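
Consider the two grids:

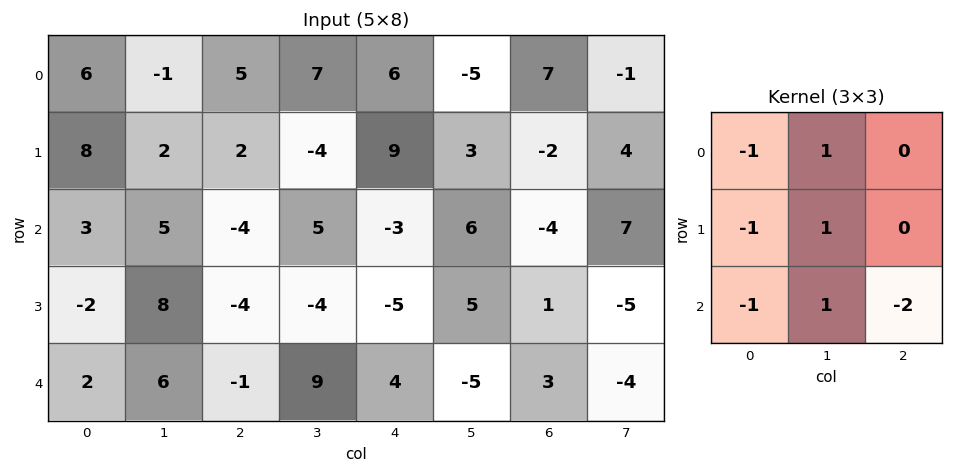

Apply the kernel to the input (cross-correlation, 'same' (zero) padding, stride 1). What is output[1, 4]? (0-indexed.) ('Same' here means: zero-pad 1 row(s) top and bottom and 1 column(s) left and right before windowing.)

The receptive field on the zero-padded input at this output position is [7 6 -5 / -4 9 3 / 5 -3 6]. Elementwise product with the kernel and sum: 7·-1 + 6·1 + -4·-1 + 9·1 + 5·-1 + -3·1 + 6·-2.

-8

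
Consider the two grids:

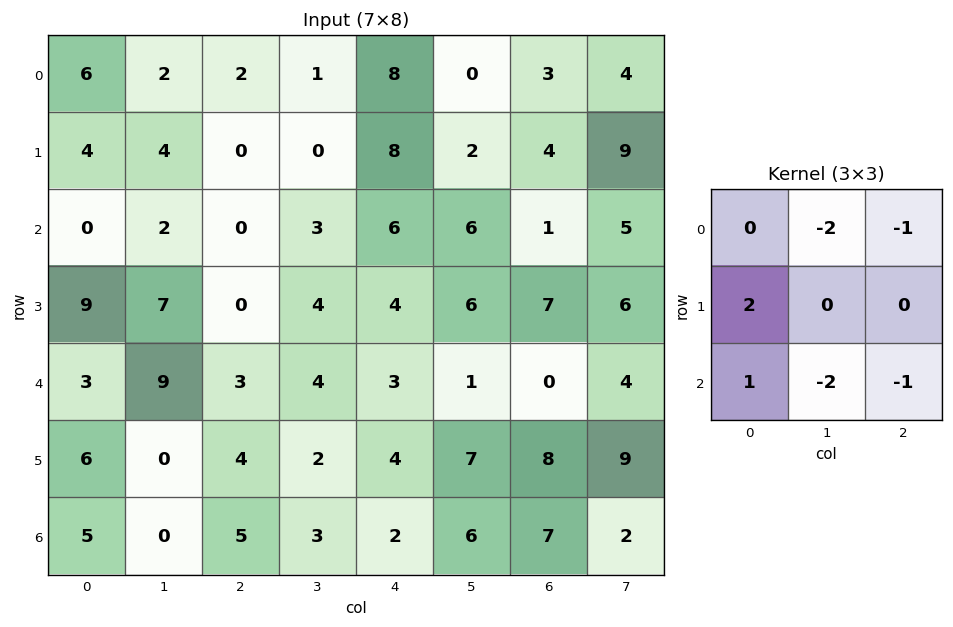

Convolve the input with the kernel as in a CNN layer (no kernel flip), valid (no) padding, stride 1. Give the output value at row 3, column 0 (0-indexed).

-6

The receptive field on the input at this output position is [9 7 0 / 3 9 3 / 6 0 4]. Elementwise product with the kernel and sum: 7·-2 + 0·-1 + 3·2 + 6·1 + 0·-2 + 4·-1.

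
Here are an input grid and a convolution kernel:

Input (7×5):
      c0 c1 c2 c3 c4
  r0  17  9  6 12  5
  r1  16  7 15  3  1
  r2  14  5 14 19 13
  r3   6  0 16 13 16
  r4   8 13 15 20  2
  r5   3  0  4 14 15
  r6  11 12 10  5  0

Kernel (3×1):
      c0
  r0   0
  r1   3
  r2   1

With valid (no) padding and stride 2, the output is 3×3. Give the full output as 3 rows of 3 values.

62 59 16
26 63 50
20 22 45

Output[0,0]: The receptive field on the input at this output position is [17 / 16 / 14]. Elementwise product with the kernel and sum: 16·3 + 14·1.
Output[0,1]: The receptive field on the input at this output position is [6 / 15 / 14]. Elementwise product with the kernel and sum: 15·3 + 14·1.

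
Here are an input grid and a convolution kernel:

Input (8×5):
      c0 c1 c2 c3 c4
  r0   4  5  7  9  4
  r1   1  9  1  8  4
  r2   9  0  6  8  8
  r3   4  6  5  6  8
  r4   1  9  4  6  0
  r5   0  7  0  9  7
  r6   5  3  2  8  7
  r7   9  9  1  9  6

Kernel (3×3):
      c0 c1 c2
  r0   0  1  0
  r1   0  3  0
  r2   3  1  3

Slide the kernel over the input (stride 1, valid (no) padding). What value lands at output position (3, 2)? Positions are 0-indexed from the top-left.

54

The receptive field on the input at this output position is [5 6 8 / 4 6 0 / 0 9 7]. Elementwise product with the kernel and sum: 6·1 + 6·3 + 0·3 + 9·1 + 7·3.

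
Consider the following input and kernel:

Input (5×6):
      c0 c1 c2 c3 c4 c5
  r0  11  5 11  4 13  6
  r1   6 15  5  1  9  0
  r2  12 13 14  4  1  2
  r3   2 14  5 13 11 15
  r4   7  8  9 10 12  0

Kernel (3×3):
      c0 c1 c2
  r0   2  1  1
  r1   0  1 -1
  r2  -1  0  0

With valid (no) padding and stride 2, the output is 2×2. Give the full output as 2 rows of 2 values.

36 17
53 26

Output[0,0]: The receptive field on the input at this output position is [11 5 11 / 6 15 5 / 12 13 14]. Elementwise product with the kernel and sum: 11·2 + 5·1 + 11·1 + 15·1 + 5·-1 + 12·-1.
Output[0,1]: The receptive field on the input at this output position is [11 4 13 / 5 1 9 / 14 4 1]. Elementwise product with the kernel and sum: 11·2 + 4·1 + 13·1 + 1·1 + 9·-1 + 14·-1.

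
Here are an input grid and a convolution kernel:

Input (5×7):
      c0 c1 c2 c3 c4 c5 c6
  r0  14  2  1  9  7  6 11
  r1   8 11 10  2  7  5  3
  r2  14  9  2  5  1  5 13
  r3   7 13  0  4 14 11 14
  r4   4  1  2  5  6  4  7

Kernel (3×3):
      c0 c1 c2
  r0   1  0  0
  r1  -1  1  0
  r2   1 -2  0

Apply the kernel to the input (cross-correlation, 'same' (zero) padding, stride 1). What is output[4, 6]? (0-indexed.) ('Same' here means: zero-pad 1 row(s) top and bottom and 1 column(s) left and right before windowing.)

14

The receptive field on the zero-padded input at this output position is [11 14 0 / 4 7 0 / 0 0 0]. Elementwise product with the kernel and sum: 11·1 + 4·-1 + 7·1 + 0·1 + 0·-2.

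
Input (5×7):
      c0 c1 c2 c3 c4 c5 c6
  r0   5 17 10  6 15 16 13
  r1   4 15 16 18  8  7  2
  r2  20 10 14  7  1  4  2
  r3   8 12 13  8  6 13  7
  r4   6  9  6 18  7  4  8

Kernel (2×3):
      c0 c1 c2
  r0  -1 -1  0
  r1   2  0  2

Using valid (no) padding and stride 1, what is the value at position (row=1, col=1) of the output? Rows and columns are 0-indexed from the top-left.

3

The receptive field on the input at this output position is [15 16 18 / 10 14 7]. Elementwise product with the kernel and sum: 15·-1 + 16·-1 + 10·2 + 7·2.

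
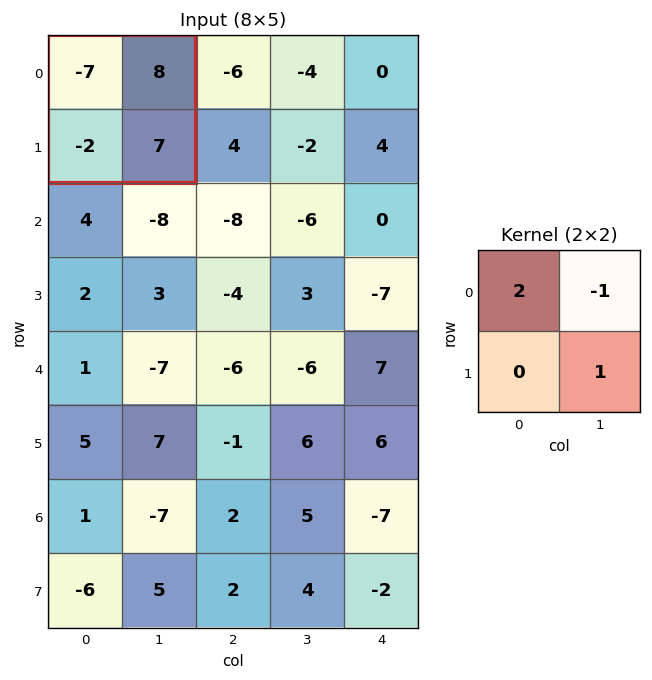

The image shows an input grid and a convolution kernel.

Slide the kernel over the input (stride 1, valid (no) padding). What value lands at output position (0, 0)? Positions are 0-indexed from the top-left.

-15

The receptive field on the input at this output position is [-7 8 / -2 7]. Elementwise product with the kernel and sum: -7·2 + 8·-1 + 7·1.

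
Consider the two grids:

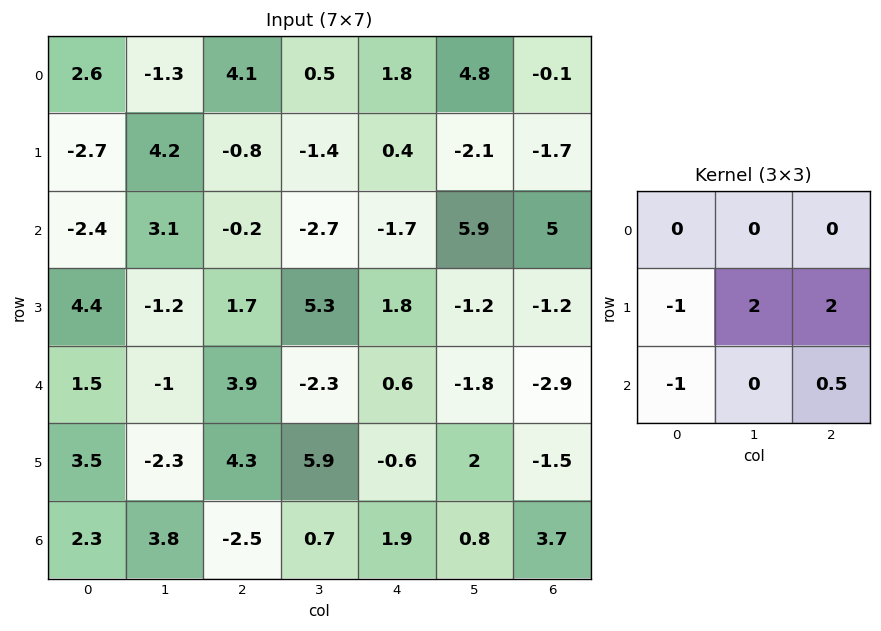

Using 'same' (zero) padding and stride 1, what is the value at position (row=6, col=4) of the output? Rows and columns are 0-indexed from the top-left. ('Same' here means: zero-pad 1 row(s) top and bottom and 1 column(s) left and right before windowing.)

4.7

The receptive field on the zero-padded input at this output position is [5.9 -0.6 2 / 0.7 1.9 0.8 / 0 0 0]. Elementwise product with the kernel and sum: 0.7·-1 + 1.9·2 + 0.8·2 + 0·-1 + 0·0.5.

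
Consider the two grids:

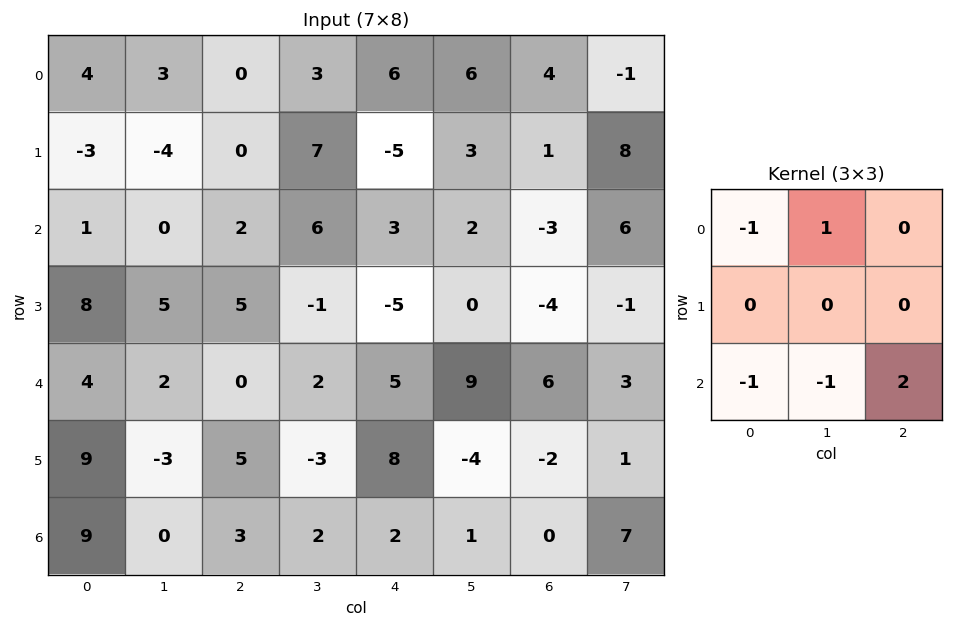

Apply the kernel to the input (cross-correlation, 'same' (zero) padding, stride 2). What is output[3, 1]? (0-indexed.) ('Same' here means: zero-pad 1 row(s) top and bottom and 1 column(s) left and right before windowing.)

The receptive field on the zero-padded input at this output position is [-3 5 -3 / 0 3 2 / 0 0 0]. Elementwise product with the kernel and sum: -3·-1 + 5·1 + 0·-1 + 0·-1 + 0·2.

8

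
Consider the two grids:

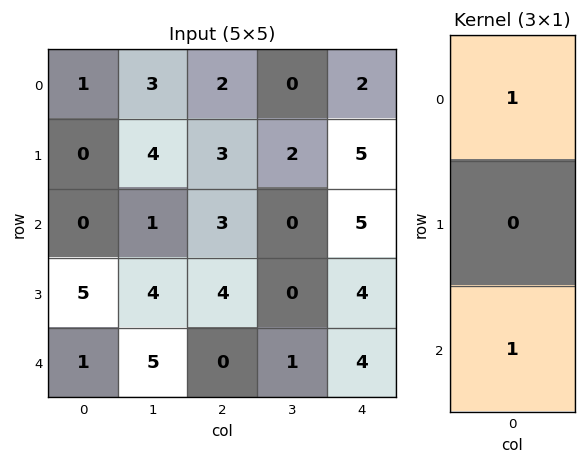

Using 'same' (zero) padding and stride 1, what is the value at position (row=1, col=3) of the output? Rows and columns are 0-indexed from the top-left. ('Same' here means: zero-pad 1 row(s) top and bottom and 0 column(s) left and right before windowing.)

The receptive field on the zero-padded input at this output position is [0 / 2 / 0]. Elementwise product with the kernel and sum: 0·1 + 0·1.

0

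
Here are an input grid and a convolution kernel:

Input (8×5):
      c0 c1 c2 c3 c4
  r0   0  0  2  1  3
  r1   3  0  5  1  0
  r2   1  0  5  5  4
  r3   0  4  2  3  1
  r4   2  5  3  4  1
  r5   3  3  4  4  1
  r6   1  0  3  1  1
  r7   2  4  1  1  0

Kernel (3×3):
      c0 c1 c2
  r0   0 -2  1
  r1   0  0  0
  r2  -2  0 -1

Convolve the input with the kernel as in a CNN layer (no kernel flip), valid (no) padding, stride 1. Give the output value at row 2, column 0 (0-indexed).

-2

The receptive field on the input at this output position is [1 0 5 / 0 4 2 / 2 5 3]. Elementwise product with the kernel and sum: 0·-2 + 5·1 + 2·-2 + 3·-1.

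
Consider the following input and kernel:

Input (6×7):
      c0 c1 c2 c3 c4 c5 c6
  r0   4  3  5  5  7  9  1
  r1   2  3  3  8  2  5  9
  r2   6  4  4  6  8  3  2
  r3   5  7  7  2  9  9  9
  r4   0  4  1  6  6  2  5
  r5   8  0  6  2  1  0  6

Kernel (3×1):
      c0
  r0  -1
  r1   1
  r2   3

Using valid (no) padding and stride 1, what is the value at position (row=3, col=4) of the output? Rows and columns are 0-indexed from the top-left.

0

The receptive field on the input at this output position is [9 / 6 / 1]. Elementwise product with the kernel and sum: 9·-1 + 6·1 + 1·3.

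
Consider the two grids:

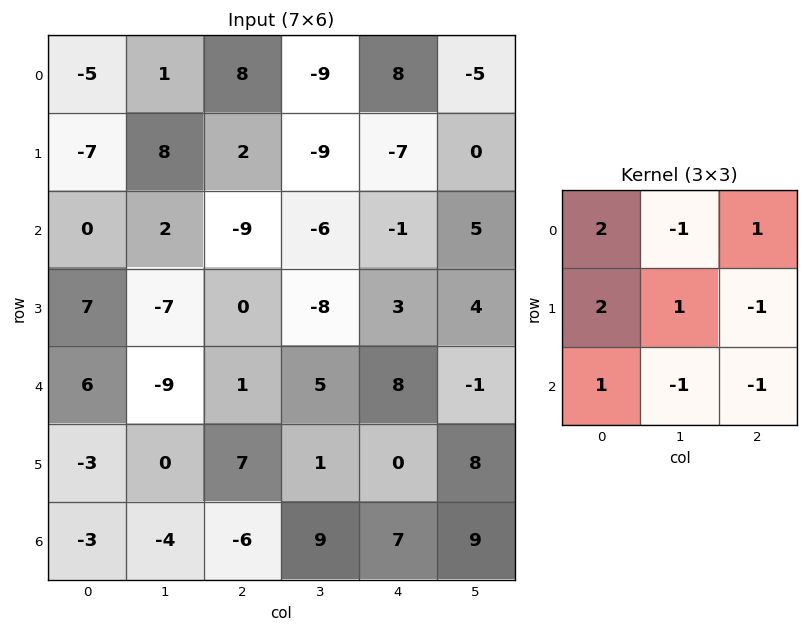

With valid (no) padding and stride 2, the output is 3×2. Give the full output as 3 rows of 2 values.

Output[0,0]: The receptive field on the input at this output position is [-5 1 8 / -7 8 2 / 0 2 -9]. Elementwise product with the kernel and sum: -5·2 + 1·-1 + 8·1 + -7·2 + 8·1 + 2·-1 + 0·1 + 2·-1 + -9·-1.

-4 33
10 -36
16 -2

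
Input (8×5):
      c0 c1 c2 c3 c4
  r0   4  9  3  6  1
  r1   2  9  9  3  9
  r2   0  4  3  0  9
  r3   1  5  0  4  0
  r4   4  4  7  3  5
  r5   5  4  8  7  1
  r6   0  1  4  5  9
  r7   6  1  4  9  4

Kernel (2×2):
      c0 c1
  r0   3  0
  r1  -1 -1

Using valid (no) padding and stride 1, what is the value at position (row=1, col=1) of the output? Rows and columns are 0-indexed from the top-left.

20

The receptive field on the input at this output position is [9 9 / 4 3]. Elementwise product with the kernel and sum: 9·3 + 4·-1 + 3·-1.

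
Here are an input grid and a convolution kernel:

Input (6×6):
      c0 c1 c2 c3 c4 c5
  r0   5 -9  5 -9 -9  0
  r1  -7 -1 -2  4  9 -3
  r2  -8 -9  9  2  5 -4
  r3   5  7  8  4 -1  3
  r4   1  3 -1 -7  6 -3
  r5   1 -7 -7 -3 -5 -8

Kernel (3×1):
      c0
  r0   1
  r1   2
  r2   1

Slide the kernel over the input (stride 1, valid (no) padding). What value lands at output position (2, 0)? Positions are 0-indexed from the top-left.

3

The receptive field on the input at this output position is [-8 / 5 / 1]. Elementwise product with the kernel and sum: -8·1 + 5·2 + 1·1.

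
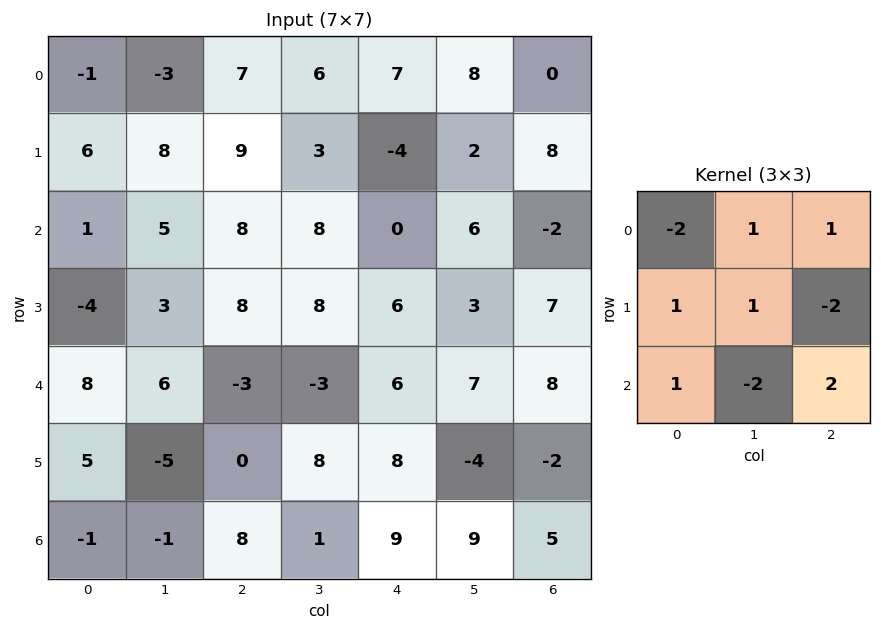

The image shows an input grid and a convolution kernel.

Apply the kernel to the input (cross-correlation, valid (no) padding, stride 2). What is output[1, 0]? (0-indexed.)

-16

The receptive field on the input at this output position is [1 5 8 / -4 3 8 / 8 6 -3]. Elementwise product with the kernel and sum: 1·-2 + 5·1 + 8·1 + -4·1 + 3·1 + 8·-2 + 8·1 + 6·-2 + -3·2.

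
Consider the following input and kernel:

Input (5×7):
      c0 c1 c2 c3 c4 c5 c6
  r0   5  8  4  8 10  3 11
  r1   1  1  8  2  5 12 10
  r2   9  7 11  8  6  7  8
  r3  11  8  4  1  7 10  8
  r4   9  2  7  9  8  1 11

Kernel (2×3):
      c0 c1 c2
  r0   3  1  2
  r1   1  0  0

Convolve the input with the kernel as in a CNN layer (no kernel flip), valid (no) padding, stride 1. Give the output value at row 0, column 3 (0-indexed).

The receptive field on the input at this output position is [8 10 3 / 2 5 12]. Elementwise product with the kernel and sum: 8·3 + 10·1 + 3·2 + 2·1.

42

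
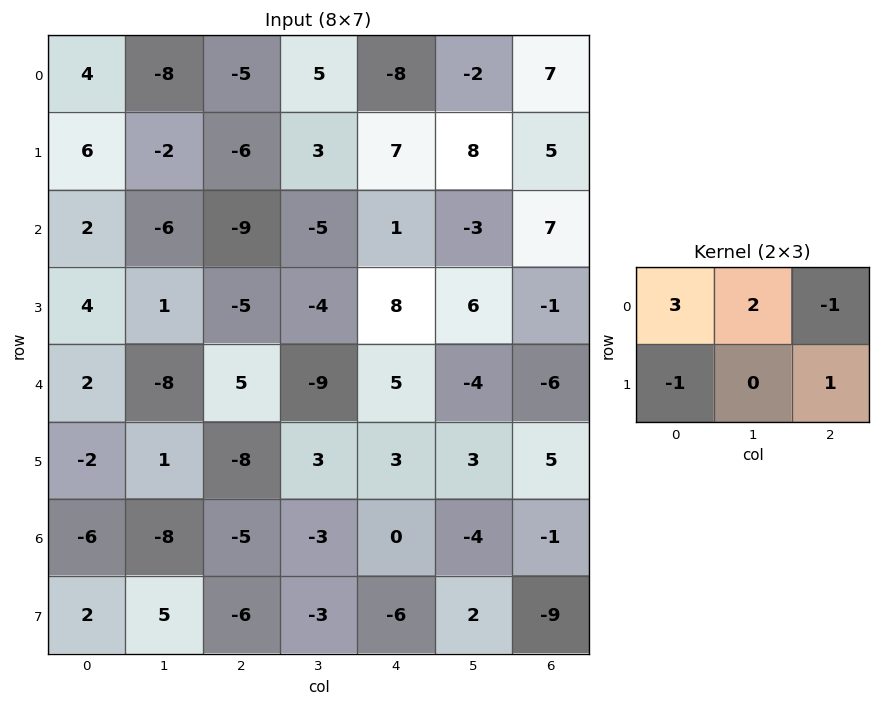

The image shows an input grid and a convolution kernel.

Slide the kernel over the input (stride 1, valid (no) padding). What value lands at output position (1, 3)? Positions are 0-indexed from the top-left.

The receptive field on the input at this output position is [3 7 8 / -5 1 -3]. Elementwise product with the kernel and sum: 3·3 + 7·2 + 8·-1 + -5·-1 + -3·1.

17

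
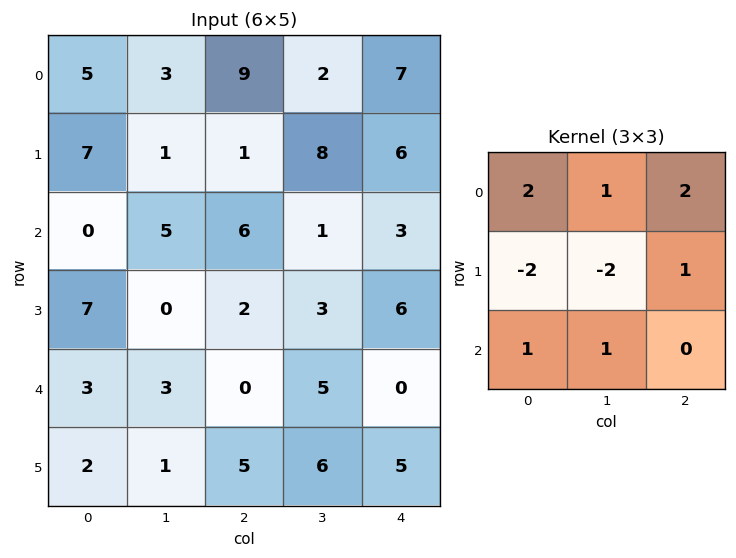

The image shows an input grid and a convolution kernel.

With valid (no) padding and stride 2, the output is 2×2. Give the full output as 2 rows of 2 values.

Output[0,0]: The receptive field on the input at this output position is [5 3 9 / 7 1 1 / 0 5 6]. Elementwise product with the kernel and sum: 5·2 + 3·1 + 9·2 + 7·-2 + 1·-2 + 1·1 + 0·1 + 5·1.

21 29
11 20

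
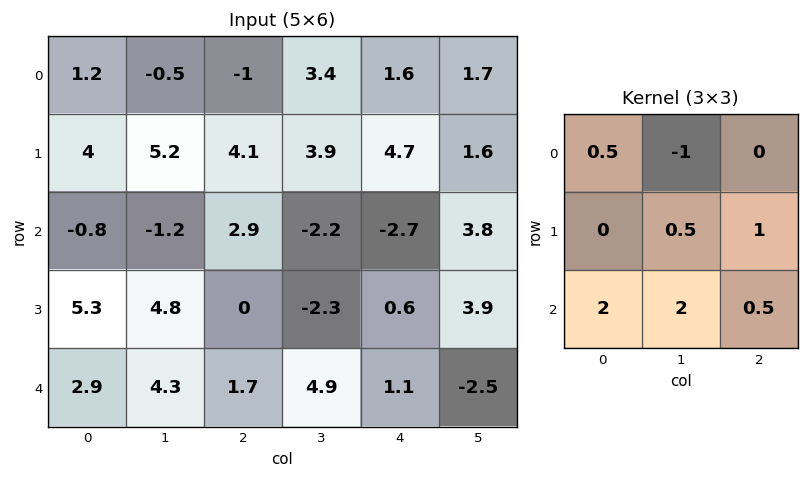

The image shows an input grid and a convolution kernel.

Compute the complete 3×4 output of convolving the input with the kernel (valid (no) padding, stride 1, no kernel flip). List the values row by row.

5.25 9 2.8 -3.85
19.3 6.2 -9.95 -1.75
18.45 8.65 16.85 16.55

Output[0,0]: The receptive field on the input at this output position is [1.2 -0.5 -1 / 4 5.2 4.1 / -0.8 -1.2 2.9]. Elementwise product with the kernel and sum: 1.2·0.5 + -0.5·-1 + 5.2·0.5 + 4.1·1 + -0.8·2 + -1.2·2 + 2.9·0.5.
Output[0,1]: The receptive field on the input at this output position is [-0.5 -1 3.4 / 5.2 4.1 3.9 / -1.2 2.9 -2.2]. Elementwise product with the kernel and sum: -0.5·0.5 + -1·-1 + 4.1·0.5 + 3.9·1 + -1.2·2 + 2.9·2 + -2.2·0.5.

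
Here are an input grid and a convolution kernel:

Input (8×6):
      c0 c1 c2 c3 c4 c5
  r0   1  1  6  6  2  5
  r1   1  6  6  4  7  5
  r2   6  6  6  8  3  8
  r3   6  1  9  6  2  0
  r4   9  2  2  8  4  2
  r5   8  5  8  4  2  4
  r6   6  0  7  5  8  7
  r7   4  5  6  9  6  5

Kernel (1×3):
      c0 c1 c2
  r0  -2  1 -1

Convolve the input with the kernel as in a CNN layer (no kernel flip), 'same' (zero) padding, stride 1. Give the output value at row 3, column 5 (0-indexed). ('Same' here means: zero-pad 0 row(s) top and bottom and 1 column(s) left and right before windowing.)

The receptive field on the zero-padded input at this output position is [2 0 0]. Elementwise product with the kernel and sum: 2·-2 + 0·1 + 0·-1.

-4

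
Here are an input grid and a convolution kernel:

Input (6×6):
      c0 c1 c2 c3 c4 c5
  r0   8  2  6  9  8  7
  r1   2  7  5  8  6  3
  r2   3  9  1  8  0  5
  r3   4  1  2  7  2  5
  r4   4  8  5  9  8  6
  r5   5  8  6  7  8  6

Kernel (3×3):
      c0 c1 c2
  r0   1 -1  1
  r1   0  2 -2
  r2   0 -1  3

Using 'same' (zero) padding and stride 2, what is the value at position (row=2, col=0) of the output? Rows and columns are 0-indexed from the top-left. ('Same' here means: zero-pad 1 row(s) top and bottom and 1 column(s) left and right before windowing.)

8

The receptive field on the zero-padded input at this output position is [0 4 1 / 0 4 8 / 0 5 8]. Elementwise product with the kernel and sum: 0·1 + 4·-1 + 1·1 + 4·2 + 8·-2 + 5·-1 + 8·3.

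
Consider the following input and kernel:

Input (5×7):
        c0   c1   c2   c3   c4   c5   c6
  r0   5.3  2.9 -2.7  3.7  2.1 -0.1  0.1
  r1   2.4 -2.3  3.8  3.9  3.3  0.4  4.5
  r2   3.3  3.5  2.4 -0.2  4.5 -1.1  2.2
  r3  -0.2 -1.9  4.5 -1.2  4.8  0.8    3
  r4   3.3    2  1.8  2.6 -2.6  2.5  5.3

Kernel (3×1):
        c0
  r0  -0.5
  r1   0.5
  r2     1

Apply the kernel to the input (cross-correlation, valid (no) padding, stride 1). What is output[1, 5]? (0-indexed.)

The receptive field on the input at this output position is [0.4 / -1.1 / 0.8]. Elementwise product with the kernel and sum: 0.4·-0.5 + -1.1·0.5 + 0.8·1.

0.05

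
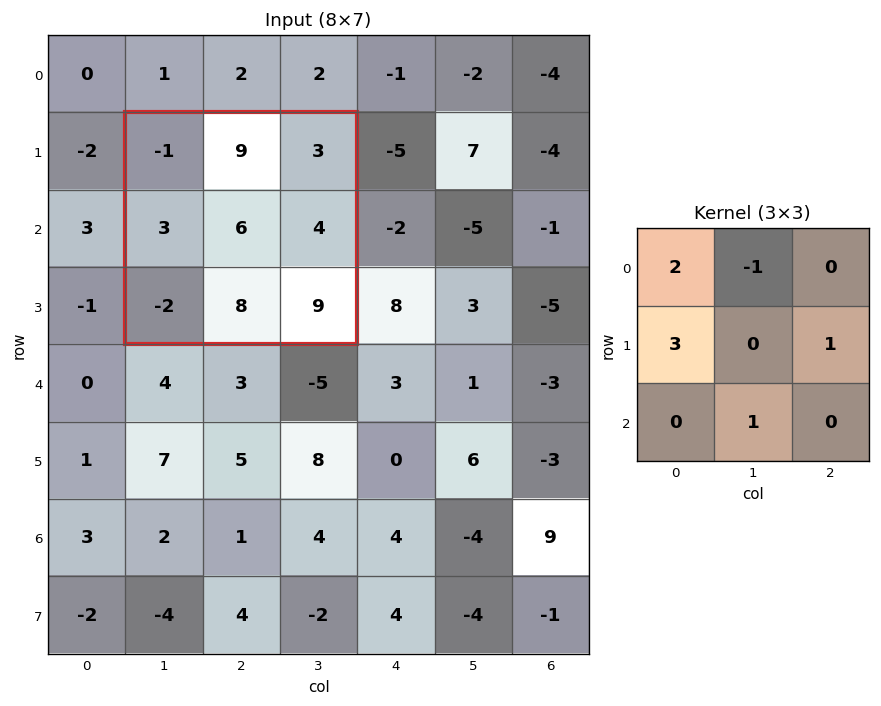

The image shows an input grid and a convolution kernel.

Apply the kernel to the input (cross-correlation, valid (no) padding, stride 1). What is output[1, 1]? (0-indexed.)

The receptive field on the input at this output position is [-1 9 3 / 3 6 4 / -2 8 9]. Elementwise product with the kernel and sum: -1·2 + 9·-1 + 3·3 + 4·1 + 8·1.

10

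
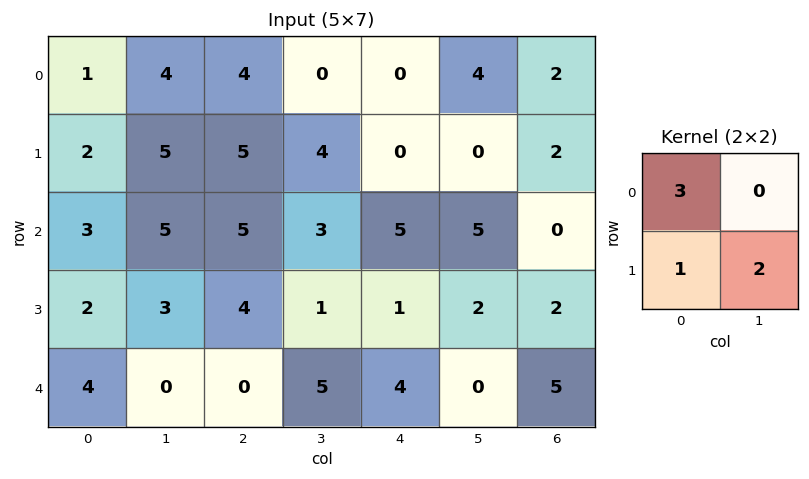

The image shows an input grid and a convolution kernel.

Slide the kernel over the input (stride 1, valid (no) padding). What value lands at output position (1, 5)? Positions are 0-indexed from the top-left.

5

The receptive field on the input at this output position is [0 2 / 5 0]. Elementwise product with the kernel and sum: 0·3 + 5·1 + 0·2.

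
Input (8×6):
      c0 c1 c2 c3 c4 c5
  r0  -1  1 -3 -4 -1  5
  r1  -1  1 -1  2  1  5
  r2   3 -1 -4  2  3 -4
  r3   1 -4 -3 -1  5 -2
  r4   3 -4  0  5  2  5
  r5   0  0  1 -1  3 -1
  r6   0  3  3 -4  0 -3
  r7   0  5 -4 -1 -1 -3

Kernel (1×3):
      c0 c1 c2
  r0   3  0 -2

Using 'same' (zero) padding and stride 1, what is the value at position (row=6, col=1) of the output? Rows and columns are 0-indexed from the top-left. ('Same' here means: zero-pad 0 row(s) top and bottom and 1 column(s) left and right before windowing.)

-6

The receptive field on the zero-padded input at this output position is [0 3 3]. Elementwise product with the kernel and sum: 0·3 + 3·-2.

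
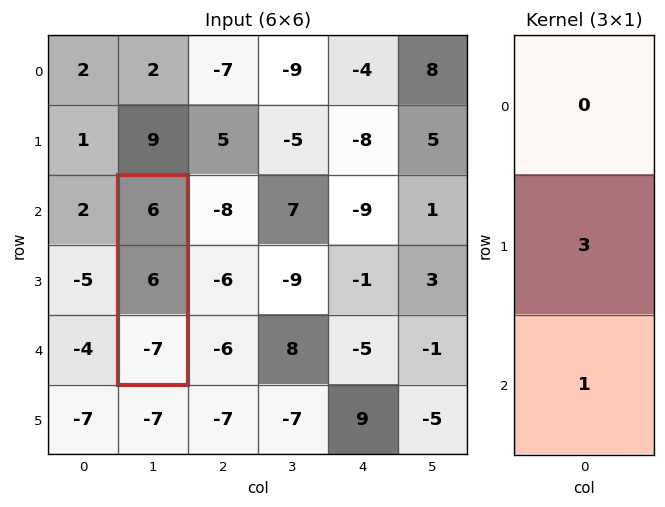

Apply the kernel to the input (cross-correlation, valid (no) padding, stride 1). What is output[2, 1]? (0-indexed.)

The receptive field on the input at this output position is [6 / 6 / -7]. Elementwise product with the kernel and sum: 6·3 + -7·1.

11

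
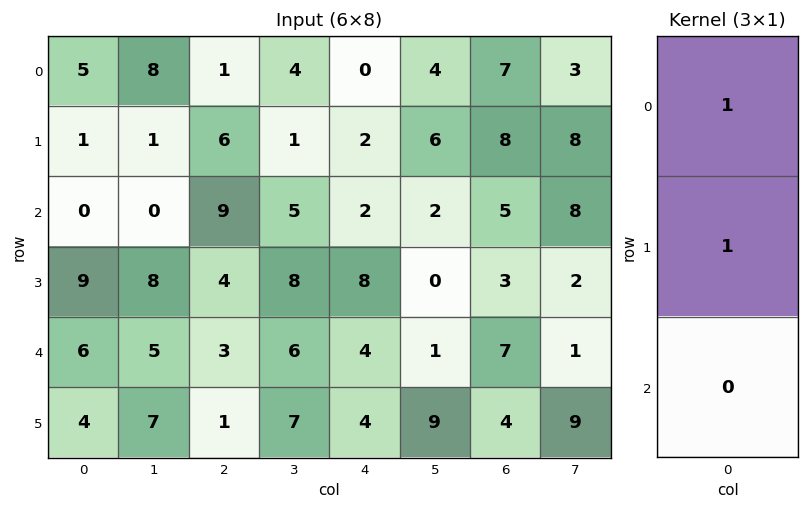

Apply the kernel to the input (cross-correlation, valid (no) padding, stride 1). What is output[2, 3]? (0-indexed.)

The receptive field on the input at this output position is [5 / 8 / 6]. Elementwise product with the kernel and sum: 5·1 + 8·1.

13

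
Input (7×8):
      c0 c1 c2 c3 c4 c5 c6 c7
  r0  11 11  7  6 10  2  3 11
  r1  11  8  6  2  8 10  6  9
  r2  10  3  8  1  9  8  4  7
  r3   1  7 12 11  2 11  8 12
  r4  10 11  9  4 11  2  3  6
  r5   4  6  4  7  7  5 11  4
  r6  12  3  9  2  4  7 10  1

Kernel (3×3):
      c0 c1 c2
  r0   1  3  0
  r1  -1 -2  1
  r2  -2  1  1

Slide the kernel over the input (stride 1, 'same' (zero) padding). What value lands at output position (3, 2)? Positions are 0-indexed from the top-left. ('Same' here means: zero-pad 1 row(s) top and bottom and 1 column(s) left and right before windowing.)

-2

The receptive field on the zero-padded input at this output position is [3 8 1 / 7 12 11 / 11 9 4]. Elementwise product with the kernel and sum: 3·1 + 8·3 + 7·-1 + 12·-2 + 11·1 + 11·-2 + 9·1 + 4·1.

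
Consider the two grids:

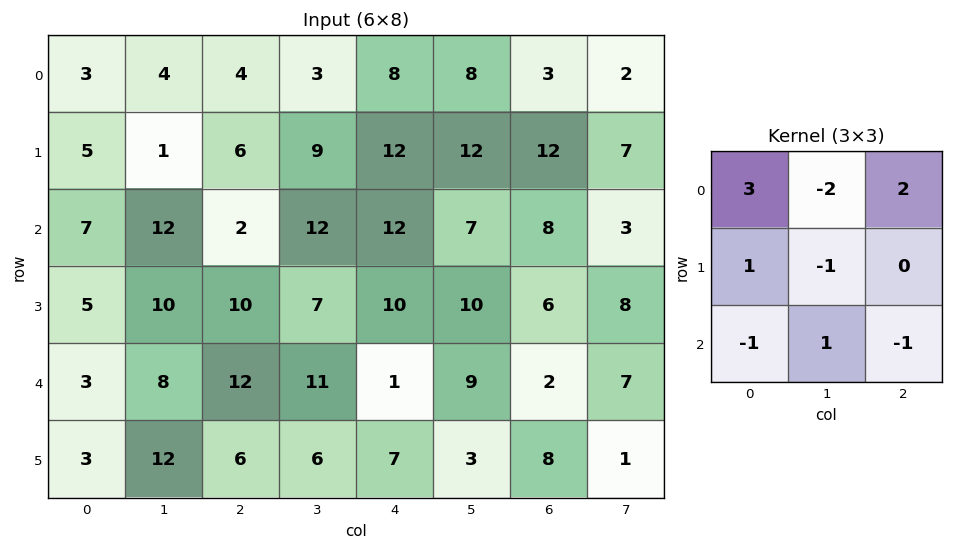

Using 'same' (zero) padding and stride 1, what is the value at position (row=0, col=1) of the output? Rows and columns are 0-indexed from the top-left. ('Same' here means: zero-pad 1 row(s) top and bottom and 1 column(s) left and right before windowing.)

The receptive field on the zero-padded input at this output position is [0 0 0 / 3 4 4 / 5 1 6]. Elementwise product with the kernel and sum: 0·3 + 0·-2 + 0·2 + 3·1 + 4·-1 + 5·-1 + 1·1 + 6·-1.

-11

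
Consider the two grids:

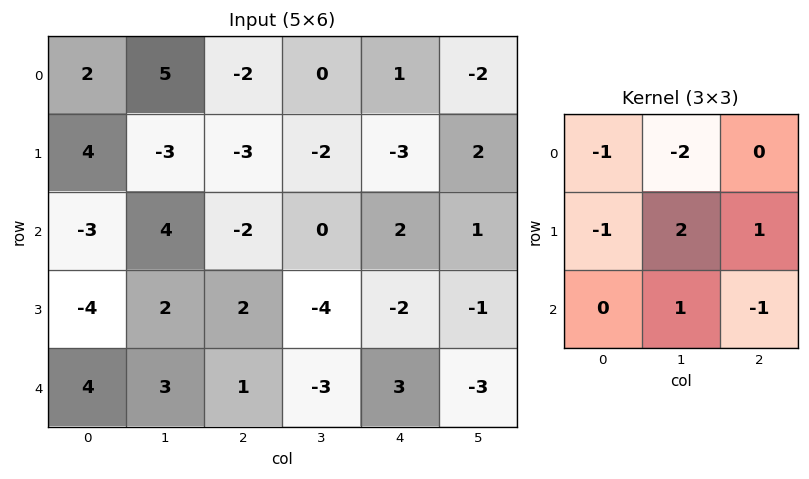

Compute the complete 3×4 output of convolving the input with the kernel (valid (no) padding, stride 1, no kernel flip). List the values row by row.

-19 -8 -4 -3
11 7 9 12
7 2 -16 1

Output[0,0]: The receptive field on the input at this output position is [2 5 -2 / 4 -3 -3 / -3 4 -2]. Elementwise product with the kernel and sum: 2·-1 + 5·-2 + 4·-1 + -3·2 + -3·1 + 4·1 + -2·-1.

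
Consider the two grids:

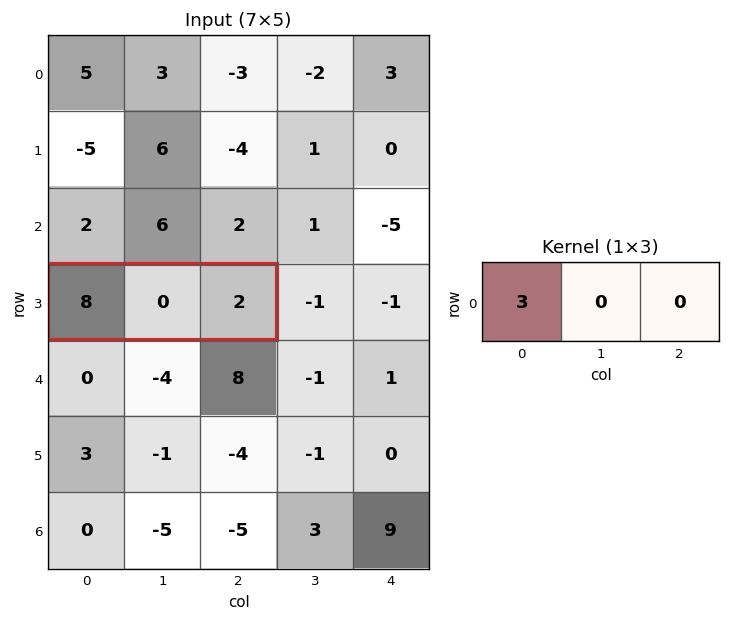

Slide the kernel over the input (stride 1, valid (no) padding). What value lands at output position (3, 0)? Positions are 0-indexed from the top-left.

The receptive field on the input at this output position is [8 0 2]. Elementwise product with the kernel and sum: 8·3.

24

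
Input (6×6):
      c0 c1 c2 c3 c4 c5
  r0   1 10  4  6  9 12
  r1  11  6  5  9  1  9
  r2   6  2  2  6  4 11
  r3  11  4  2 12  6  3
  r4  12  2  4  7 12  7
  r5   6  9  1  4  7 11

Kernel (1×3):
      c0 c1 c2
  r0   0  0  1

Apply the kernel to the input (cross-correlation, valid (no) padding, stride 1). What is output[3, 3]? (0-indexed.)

3

The receptive field on the input at this output position is [12 6 3]. Elementwise product with the kernel and sum: 3·1.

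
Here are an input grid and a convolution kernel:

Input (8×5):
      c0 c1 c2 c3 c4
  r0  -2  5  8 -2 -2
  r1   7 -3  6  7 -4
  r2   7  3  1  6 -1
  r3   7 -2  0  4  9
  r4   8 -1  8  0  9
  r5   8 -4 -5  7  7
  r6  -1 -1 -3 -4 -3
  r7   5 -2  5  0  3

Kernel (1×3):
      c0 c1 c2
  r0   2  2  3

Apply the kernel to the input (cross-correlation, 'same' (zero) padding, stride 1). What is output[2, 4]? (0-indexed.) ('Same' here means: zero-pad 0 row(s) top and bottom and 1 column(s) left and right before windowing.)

10

The receptive field on the zero-padded input at this output position is [6 -1 0]. Elementwise product with the kernel and sum: 6·2 + -1·2 + 0·3.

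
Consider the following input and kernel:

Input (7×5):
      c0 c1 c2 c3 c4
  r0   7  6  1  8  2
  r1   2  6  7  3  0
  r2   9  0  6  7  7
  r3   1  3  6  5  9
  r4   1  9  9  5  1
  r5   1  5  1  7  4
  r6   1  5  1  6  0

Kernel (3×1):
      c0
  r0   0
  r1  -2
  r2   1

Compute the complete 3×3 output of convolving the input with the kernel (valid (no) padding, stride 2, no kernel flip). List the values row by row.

Output[0,0]: The receptive field on the input at this output position is [7 / 2 / 9]. Elementwise product with the kernel and sum: 2·-2 + 9·1.

5 -8 7
-1 -3 -17
-1 -1 -8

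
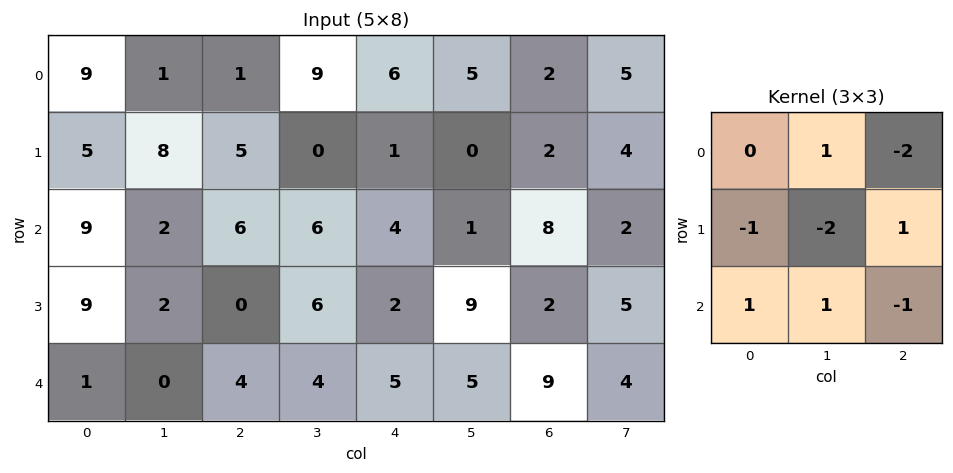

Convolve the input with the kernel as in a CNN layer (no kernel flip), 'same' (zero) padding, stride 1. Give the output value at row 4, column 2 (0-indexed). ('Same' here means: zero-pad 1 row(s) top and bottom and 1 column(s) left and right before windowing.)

-16

The receptive field on the zero-padded input at this output position is [2 0 6 / 0 4 4 / 0 0 0]. Elementwise product with the kernel and sum: 0·1 + 6·-2 + 0·-1 + 4·-2 + 4·1 + 0·1 + 0·1 + 0·-1.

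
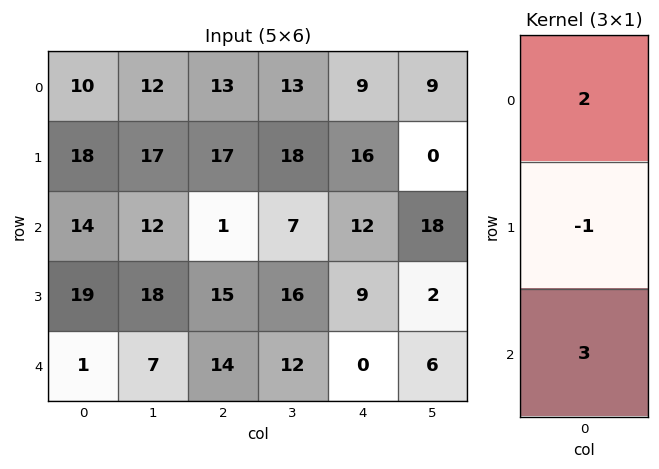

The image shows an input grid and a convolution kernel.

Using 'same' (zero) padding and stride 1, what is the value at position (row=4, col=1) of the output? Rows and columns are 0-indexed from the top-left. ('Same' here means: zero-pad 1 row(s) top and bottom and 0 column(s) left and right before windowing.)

The receptive field on the zero-padded input at this output position is [18 / 7 / 0]. Elementwise product with the kernel and sum: 18·2 + 7·-1 + 0·3.

29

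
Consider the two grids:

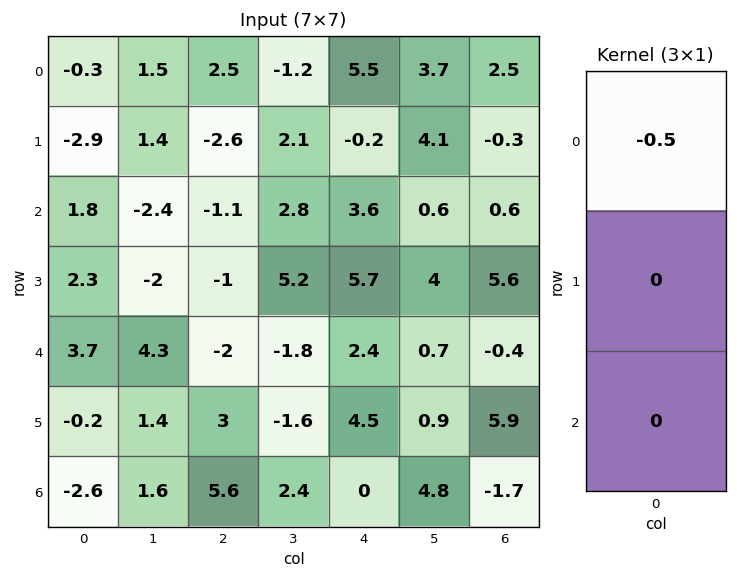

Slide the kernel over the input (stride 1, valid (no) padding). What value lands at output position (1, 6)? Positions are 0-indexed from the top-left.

The receptive field on the input at this output position is [-0.3 / 0.6 / 5.6]. Elementwise product with the kernel and sum: -0.3·-0.5.

0.15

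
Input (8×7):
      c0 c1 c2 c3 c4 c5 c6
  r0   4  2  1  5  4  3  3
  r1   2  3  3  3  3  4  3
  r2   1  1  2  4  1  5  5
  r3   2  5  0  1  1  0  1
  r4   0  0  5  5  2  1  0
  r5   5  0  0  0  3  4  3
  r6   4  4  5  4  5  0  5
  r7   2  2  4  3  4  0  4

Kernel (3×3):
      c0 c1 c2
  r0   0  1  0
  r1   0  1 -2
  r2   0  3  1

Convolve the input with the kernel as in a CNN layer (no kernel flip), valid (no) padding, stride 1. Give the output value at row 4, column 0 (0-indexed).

The receptive field on the input at this output position is [0 0 5 / 5 0 0 / 4 4 5]. Elementwise product with the kernel and sum: 0·1 + 0·1 + 0·-2 + 4·3 + 5·1.

17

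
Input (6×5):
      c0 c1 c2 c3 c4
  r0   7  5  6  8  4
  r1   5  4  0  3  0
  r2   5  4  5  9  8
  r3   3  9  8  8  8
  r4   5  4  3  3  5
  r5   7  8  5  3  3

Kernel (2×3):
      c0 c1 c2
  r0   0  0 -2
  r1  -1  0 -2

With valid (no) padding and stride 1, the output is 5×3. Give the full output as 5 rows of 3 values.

-17 -26 -8
-15 -28 -21
-29 -43 -40
-27 -26 -29
-23 -20 -21

Output[0,0]: The receptive field on the input at this output position is [7 5 6 / 5 4 0]. Elementwise product with the kernel and sum: 6·-2 + 5·-1 + 0·-2.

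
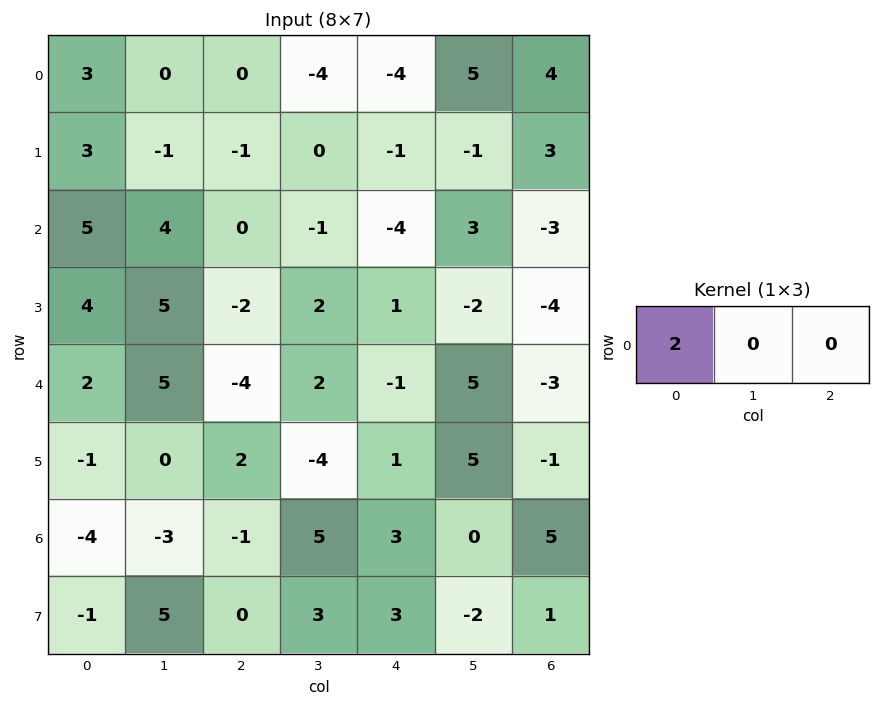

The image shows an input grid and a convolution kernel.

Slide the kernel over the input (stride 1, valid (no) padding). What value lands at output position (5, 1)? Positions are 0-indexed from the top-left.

The receptive field on the input at this output position is [0 2 -4]. Elementwise product with the kernel and sum: 0·2.

0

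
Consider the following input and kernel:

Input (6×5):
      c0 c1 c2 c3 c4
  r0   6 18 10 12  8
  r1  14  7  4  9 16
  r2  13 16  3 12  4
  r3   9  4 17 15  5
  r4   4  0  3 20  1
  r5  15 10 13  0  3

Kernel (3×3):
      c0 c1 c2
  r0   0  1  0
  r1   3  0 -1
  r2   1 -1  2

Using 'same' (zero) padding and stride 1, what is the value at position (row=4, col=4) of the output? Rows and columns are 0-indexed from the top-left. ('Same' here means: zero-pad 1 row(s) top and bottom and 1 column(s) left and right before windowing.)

62

The receptive field on the zero-padded input at this output position is [15 5 0 / 20 1 0 / 0 3 0]. Elementwise product with the kernel and sum: 5·1 + 20·3 + 0·-1 + 0·1 + 3·-1 + 0·2.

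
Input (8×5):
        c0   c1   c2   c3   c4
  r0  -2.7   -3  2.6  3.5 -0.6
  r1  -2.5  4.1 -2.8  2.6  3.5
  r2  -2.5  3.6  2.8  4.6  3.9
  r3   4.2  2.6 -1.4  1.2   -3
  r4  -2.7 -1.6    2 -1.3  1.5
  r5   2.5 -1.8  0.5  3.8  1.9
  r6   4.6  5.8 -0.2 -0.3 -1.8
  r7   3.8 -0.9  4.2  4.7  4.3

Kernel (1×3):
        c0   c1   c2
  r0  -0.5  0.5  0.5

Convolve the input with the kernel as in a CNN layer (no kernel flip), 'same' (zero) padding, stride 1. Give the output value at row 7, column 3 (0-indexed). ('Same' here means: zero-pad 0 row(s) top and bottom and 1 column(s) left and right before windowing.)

2.4

The receptive field on the zero-padded input at this output position is [4.2 4.7 4.3]. Elementwise product with the kernel and sum: 4.2·-0.5 + 4.7·0.5 + 4.3·0.5.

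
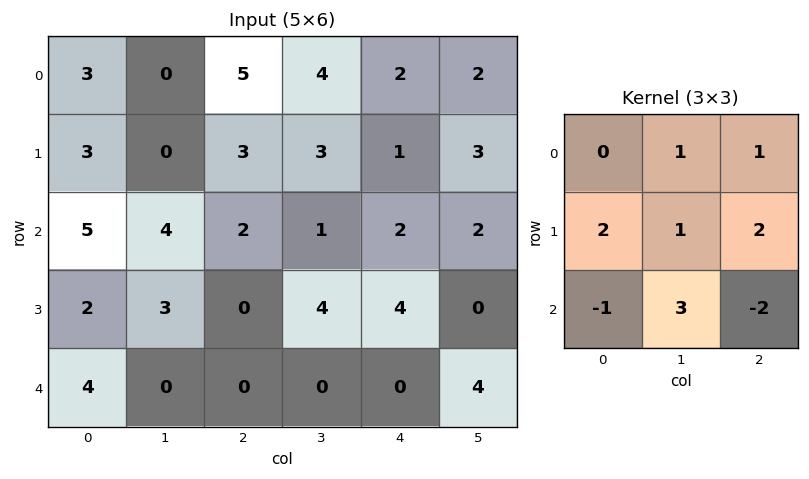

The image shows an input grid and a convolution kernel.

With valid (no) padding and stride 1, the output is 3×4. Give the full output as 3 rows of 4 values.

Output[0,0]: The receptive field on the input at this output position is [3 0 5 / 3 0 3 / 5 4 2]. Elementwise product with the kernel and sum: 0·1 + 5·1 + 3·2 + 0·1 + 3·2 + 5·-1 + 4·3 + 2·-2.

20 18 14 18
28 7 17 20
9 17 15 8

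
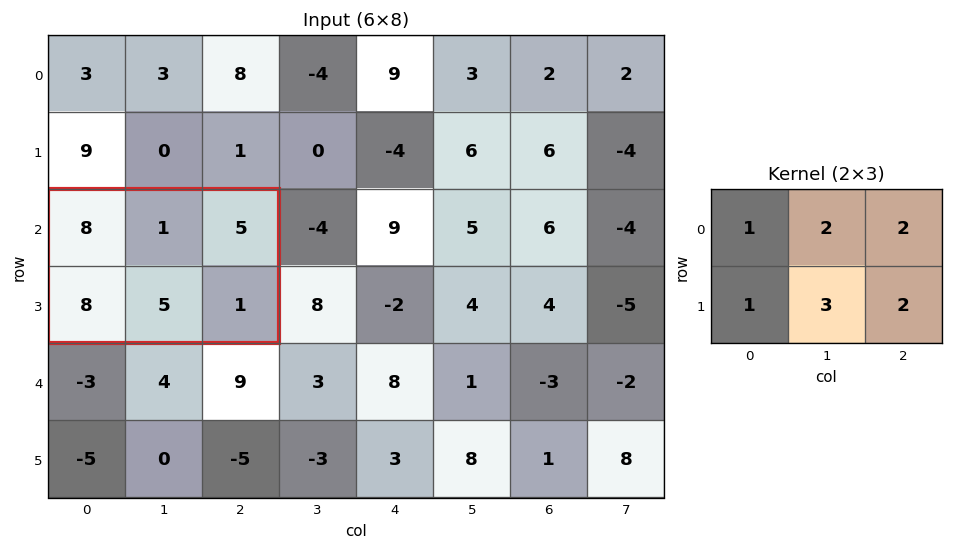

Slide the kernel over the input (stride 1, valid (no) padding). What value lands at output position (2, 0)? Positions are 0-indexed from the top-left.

45

The receptive field on the input at this output position is [8 1 5 / 8 5 1]. Elementwise product with the kernel and sum: 8·1 + 1·2 + 5·2 + 8·1 + 5·3 + 1·2.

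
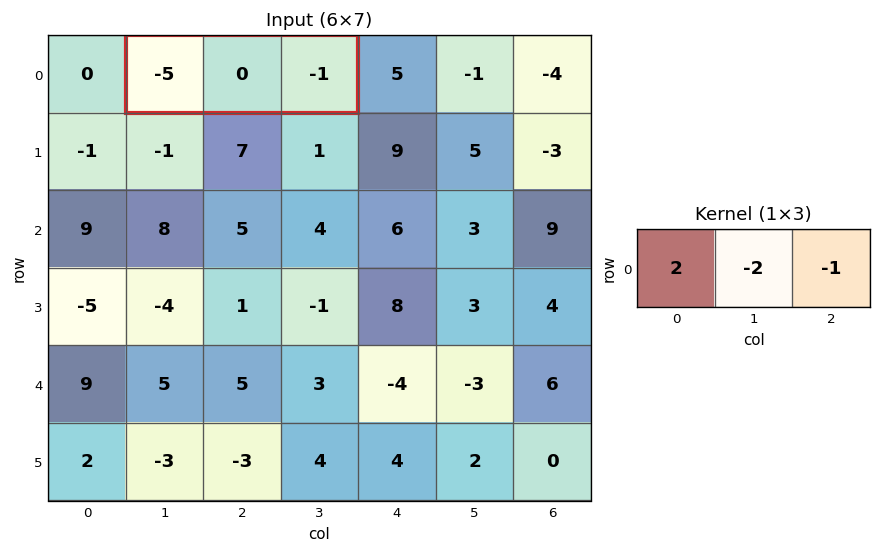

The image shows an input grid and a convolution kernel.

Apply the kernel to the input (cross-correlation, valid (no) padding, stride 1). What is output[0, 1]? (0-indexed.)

The receptive field on the input at this output position is [-5 0 -1]. Elementwise product with the kernel and sum: -5·2 + 0·-2 + -1·-1.

-9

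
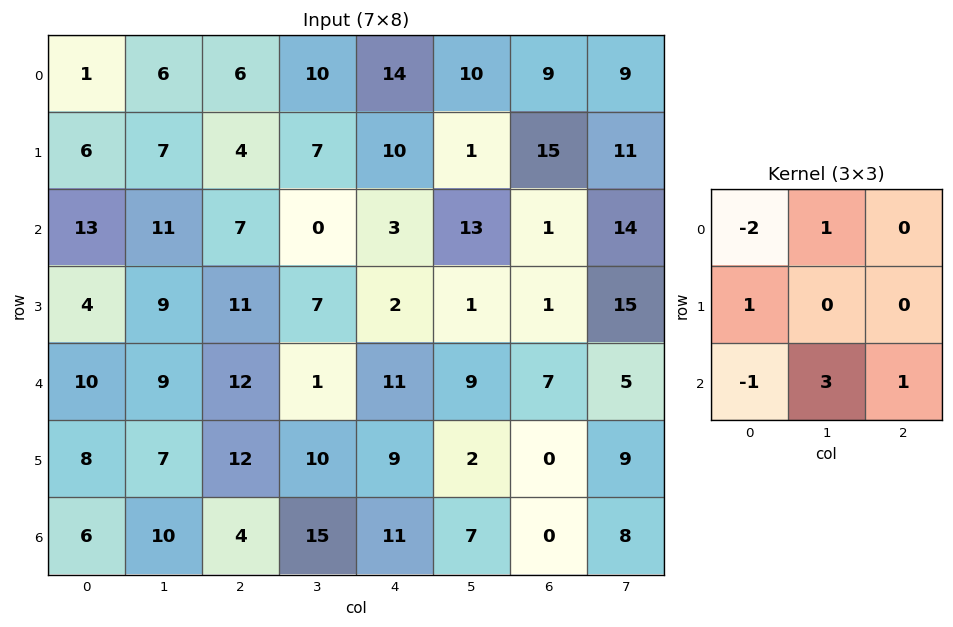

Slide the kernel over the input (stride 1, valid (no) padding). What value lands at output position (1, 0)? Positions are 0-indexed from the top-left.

42

The receptive field on the input at this output position is [6 7 4 / 13 11 7 / 4 9 11]. Elementwise product with the kernel and sum: 6·-2 + 7·1 + 13·1 + 4·-1 + 9·3 + 11·1.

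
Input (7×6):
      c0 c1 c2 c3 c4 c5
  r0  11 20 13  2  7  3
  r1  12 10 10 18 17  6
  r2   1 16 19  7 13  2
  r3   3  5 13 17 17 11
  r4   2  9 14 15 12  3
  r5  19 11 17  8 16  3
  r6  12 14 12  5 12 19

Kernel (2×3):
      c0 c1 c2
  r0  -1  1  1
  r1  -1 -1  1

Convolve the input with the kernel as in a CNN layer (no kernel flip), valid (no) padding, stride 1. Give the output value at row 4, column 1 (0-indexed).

0

The receptive field on the input at this output position is [9 14 15 / 11 17 8]. Elementwise product with the kernel and sum: 9·-1 + 14·1 + 15·1 + 11·-1 + 17·-1 + 8·1.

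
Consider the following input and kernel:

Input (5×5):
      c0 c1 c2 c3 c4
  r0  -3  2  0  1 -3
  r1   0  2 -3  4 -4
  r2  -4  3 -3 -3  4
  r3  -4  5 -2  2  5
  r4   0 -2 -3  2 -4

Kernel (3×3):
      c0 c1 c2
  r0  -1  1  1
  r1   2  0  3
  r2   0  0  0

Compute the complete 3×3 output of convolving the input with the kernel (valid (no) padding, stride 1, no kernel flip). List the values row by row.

Output[0,0]: The receptive field on the input at this output position is [-3 2 0 / 0 2 -3 / -4 3 -3]. Elementwise product with the kernel and sum: -3·-1 + 2·1 + 0·1 + 0·2 + -3·3.

-4 15 -20
-18 -4 9
-10 7 15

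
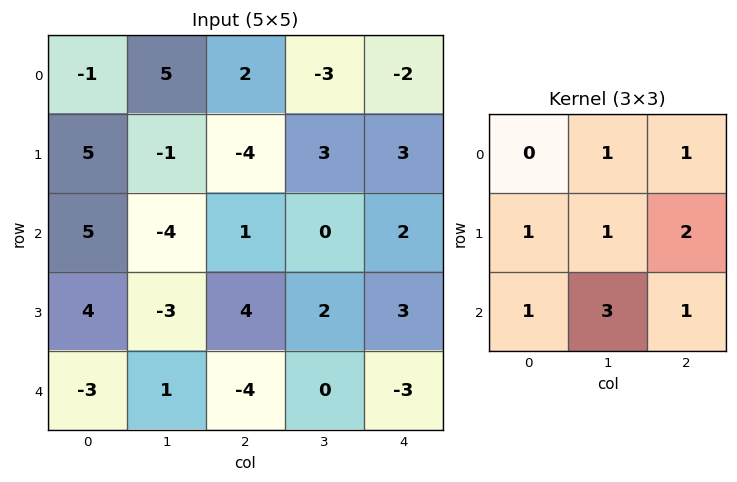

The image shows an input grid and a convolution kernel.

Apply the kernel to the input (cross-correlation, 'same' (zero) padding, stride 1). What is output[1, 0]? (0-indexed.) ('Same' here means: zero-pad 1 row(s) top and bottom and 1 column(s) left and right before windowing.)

18

The receptive field on the zero-padded input at this output position is [0 -1 5 / 0 5 -1 / 0 5 -4]. Elementwise product with the kernel and sum: -1·1 + 5·1 + 0·1 + 5·1 + -1·2 + 0·1 + 5·3 + -4·1.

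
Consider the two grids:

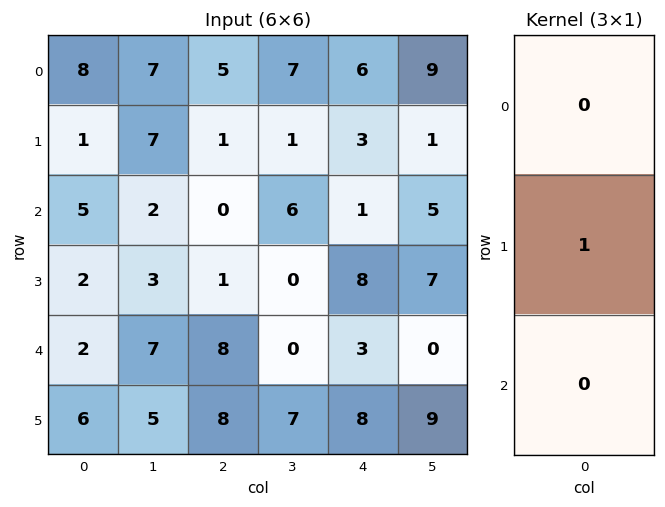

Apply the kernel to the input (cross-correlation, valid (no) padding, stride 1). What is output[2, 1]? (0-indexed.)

The receptive field on the input at this output position is [2 / 3 / 7]. Elementwise product with the kernel and sum: 3·1.

3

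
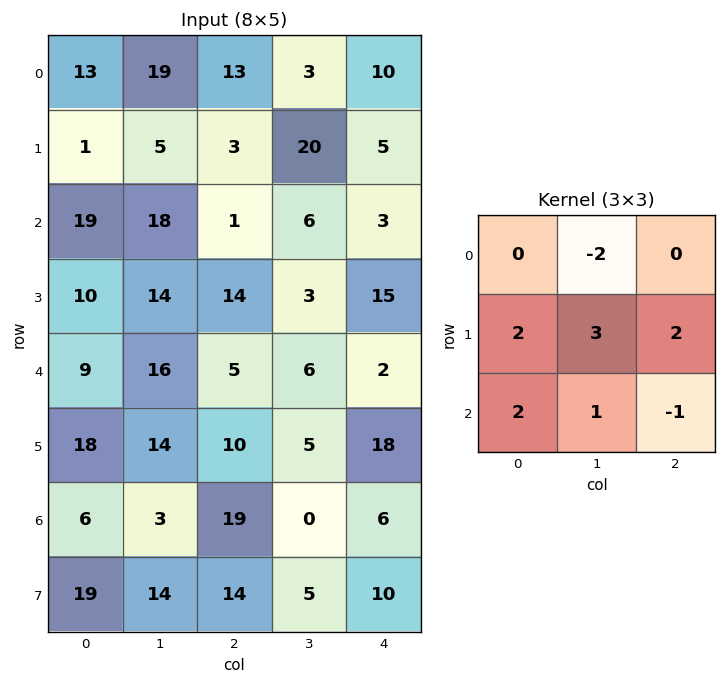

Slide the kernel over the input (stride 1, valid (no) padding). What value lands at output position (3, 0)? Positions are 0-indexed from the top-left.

The receptive field on the input at this output position is [10 14 14 / 9 16 5 / 18 14 10]. Elementwise product with the kernel and sum: 14·-2 + 9·2 + 16·3 + 5·2 + 18·2 + 14·1 + 10·-1.

88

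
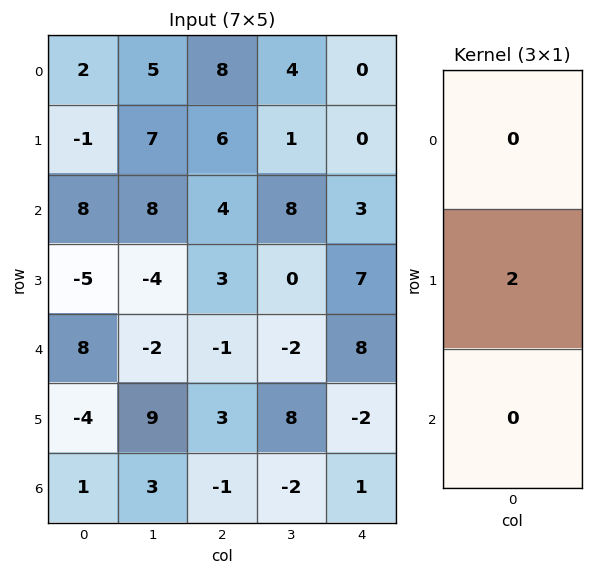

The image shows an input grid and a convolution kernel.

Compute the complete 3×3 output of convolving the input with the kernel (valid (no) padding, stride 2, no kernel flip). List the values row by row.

-2 12 0
-10 6 14
-8 6 -4

Output[0,0]: The receptive field on the input at this output position is [2 / -1 / 8]. Elementwise product with the kernel and sum: -1·2.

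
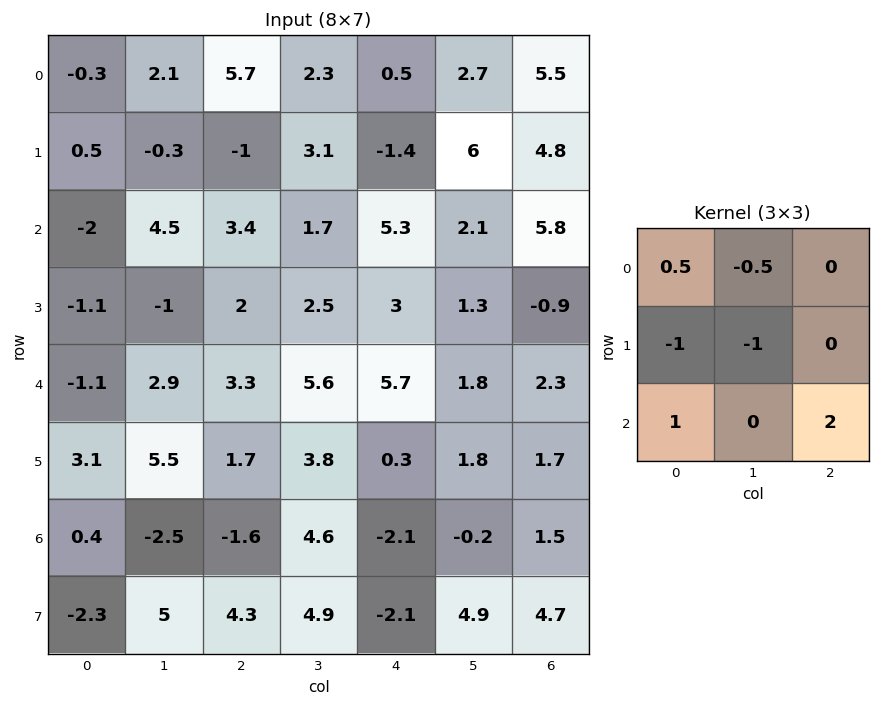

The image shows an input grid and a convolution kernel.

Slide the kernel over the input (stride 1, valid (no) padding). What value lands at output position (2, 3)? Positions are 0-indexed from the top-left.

1.9

The receptive field on the input at this output position is [1.7 5.3 2.1 / 2.5 3 1.3 / 5.6 5.7 1.8]. Elementwise product with the kernel and sum: 1.7·0.5 + 5.3·-0.5 + 2.5·-1 + 3·-1 + 5.6·1 + 1.8·2.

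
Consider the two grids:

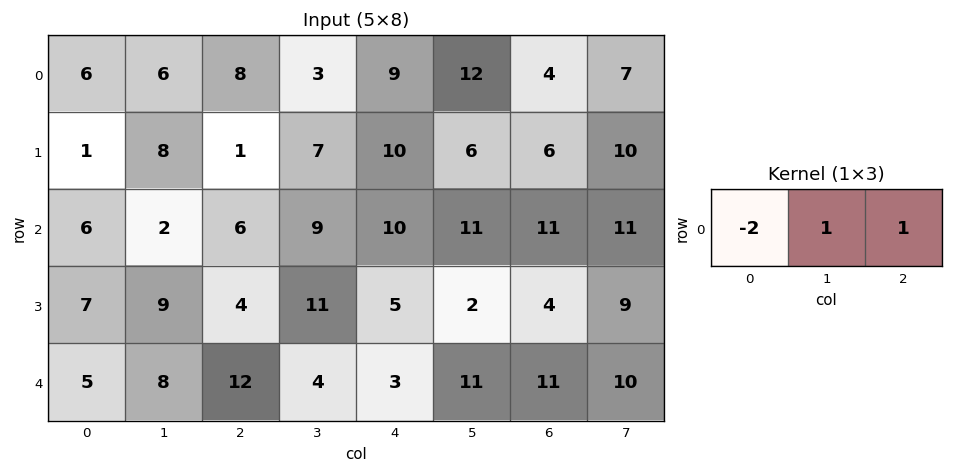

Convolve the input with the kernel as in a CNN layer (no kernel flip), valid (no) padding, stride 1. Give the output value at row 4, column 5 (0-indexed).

The receptive field on the input at this output position is [11 11 10]. Elementwise product with the kernel and sum: 11·-2 + 11·1 + 10·1.

-1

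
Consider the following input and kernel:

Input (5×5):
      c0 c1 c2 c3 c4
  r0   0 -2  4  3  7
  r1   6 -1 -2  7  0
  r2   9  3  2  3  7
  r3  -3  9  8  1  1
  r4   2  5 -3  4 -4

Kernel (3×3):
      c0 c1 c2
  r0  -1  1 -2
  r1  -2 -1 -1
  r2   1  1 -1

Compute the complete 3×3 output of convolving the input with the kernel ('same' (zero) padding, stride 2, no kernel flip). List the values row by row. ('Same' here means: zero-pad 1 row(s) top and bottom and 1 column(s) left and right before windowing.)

Output[0,0]: The receptive field on the zero-padded input at this output position is [0 0 0 / 0 0 -2 / 0 6 -1]. Elementwise product with the kernel and sum: 0·-1 + 0·1 + 0·-2 + 0·-2 + 0·-1 + -2·-1 + 0·1 + 6·1 + -1·-1.
Output[0,1]: The receptive field on the zero-padded input at this output position is [0 0 0 / -2 4 3 / -1 -2 7]. Elementwise product with the kernel and sum: 0·-1 + 0·1 + 0·-2 + -2·-2 + 4·-1 + 3·-1 + -1·1 + -2·1 + 7·-1.

9 -13 -6
-16 -10 -18
-28 -14 -4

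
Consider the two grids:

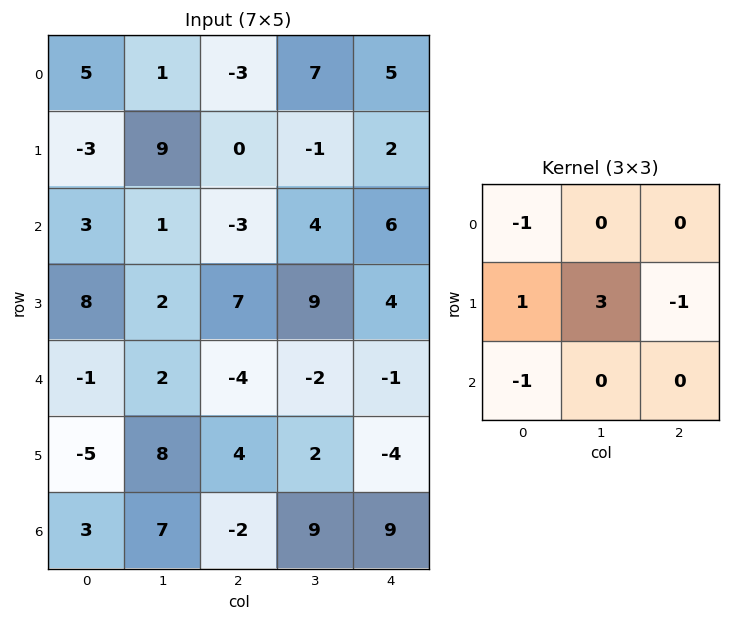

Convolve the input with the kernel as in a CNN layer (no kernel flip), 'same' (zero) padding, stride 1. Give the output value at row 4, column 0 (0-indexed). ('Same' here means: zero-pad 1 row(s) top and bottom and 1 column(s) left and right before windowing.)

The receptive field on the zero-padded input at this output position is [0 8 2 / 0 -1 2 / 0 -5 8]. Elementwise product with the kernel and sum: 0·-1 + 0·1 + -1·3 + 2·-1 + 0·-1.

-5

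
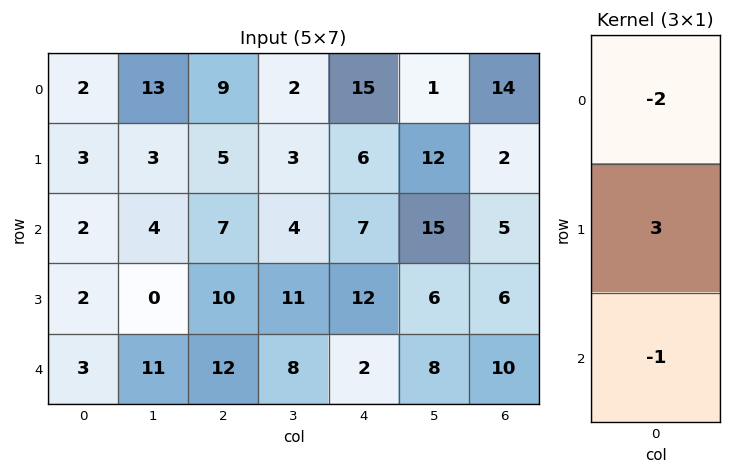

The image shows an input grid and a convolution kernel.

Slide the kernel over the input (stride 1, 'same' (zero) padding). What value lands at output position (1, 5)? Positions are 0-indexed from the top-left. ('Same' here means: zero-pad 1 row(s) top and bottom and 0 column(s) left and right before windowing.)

The receptive field on the zero-padded input at this output position is [1 / 12 / 15]. Elementwise product with the kernel and sum: 1·-2 + 12·3 + 15·-1.

19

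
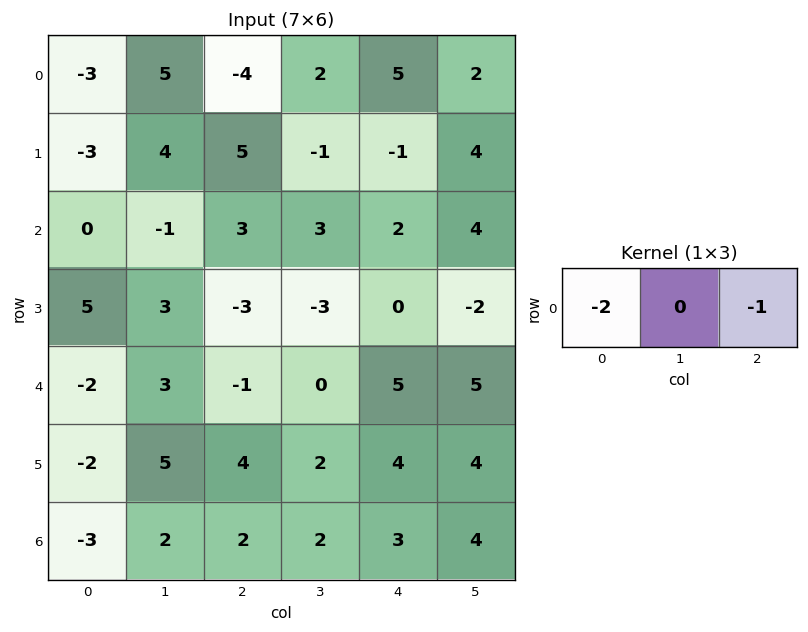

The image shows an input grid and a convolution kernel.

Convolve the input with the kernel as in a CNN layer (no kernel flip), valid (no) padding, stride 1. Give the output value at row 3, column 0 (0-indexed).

-7

The receptive field on the input at this output position is [5 3 -3]. Elementwise product with the kernel and sum: 5·-2 + -3·-1.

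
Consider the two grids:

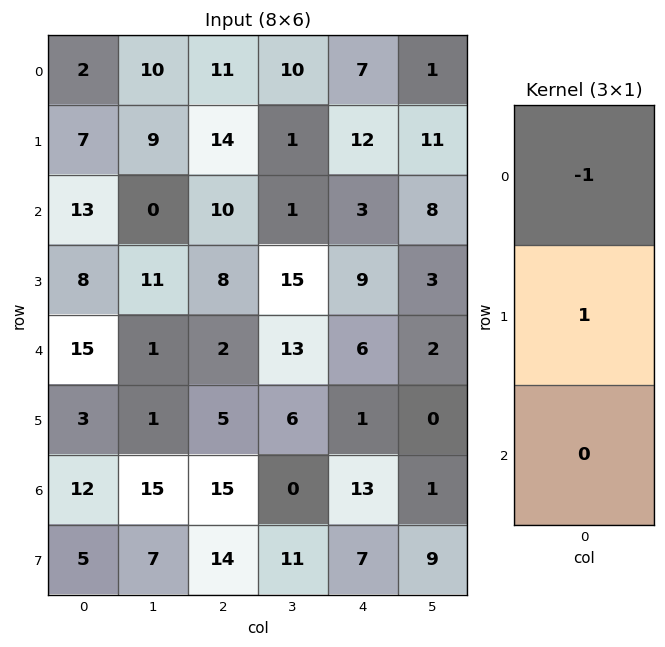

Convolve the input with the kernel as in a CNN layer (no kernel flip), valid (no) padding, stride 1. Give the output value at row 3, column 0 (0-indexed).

7

The receptive field on the input at this output position is [8 / 15 / 3]. Elementwise product with the kernel and sum: 8·-1 + 15·1.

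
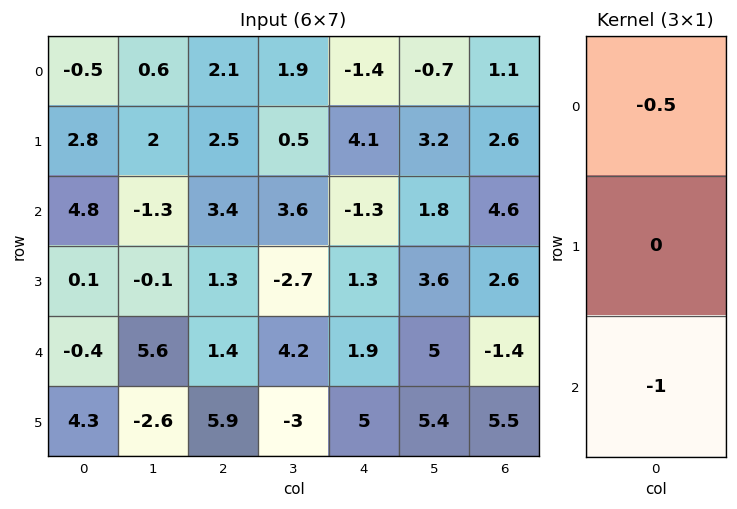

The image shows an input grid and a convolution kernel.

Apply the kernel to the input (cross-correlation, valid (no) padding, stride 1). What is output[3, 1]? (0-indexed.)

The receptive field on the input at this output position is [-0.1 / 5.6 / -2.6]. Elementwise product with the kernel and sum: -0.1·-0.5 + -2.6·-1.

2.65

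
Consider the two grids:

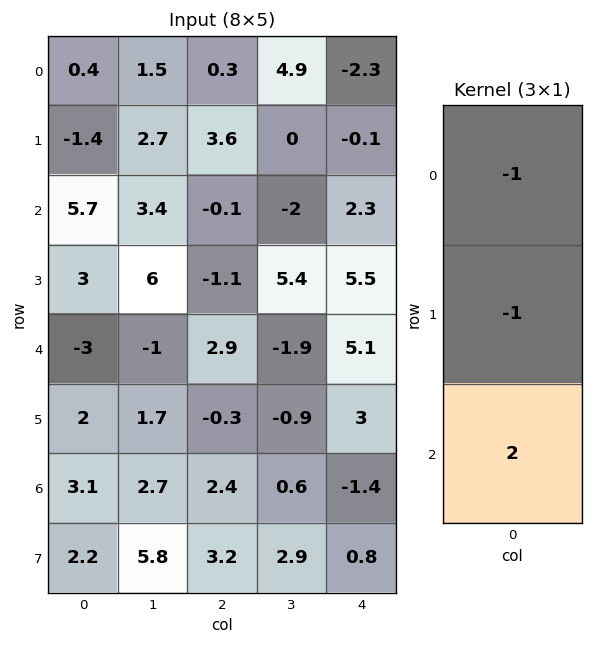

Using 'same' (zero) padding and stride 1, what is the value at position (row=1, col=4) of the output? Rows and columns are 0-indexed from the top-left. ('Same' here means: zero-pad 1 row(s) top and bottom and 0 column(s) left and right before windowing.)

The receptive field on the zero-padded input at this output position is [-2.3 / -0.1 / 2.3]. Elementwise product with the kernel and sum: -2.3·-1 + -0.1·-1 + 2.3·2.

7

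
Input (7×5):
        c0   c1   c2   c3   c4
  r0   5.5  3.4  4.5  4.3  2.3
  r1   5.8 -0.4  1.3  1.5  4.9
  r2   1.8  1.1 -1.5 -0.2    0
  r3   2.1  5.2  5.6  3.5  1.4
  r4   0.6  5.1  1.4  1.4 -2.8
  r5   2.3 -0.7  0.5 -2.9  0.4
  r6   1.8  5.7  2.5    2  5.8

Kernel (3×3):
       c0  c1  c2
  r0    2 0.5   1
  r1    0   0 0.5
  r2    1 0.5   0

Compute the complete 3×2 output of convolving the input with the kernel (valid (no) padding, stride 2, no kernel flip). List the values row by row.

Output[0,0]: The receptive field on the input at this output position is [5.5 3.4 4.5 / 5.8 -0.4 1.3 / 1.8 1.1 -1.5]. Elementwise product with the kernel and sum: 5.5·2 + 3.4·0.5 + 4.5·1 + 1.3·0.5 + 1.8·1 + 1.1·0.5.

20.2 14.3
8.6 -0.3
10.05 4.4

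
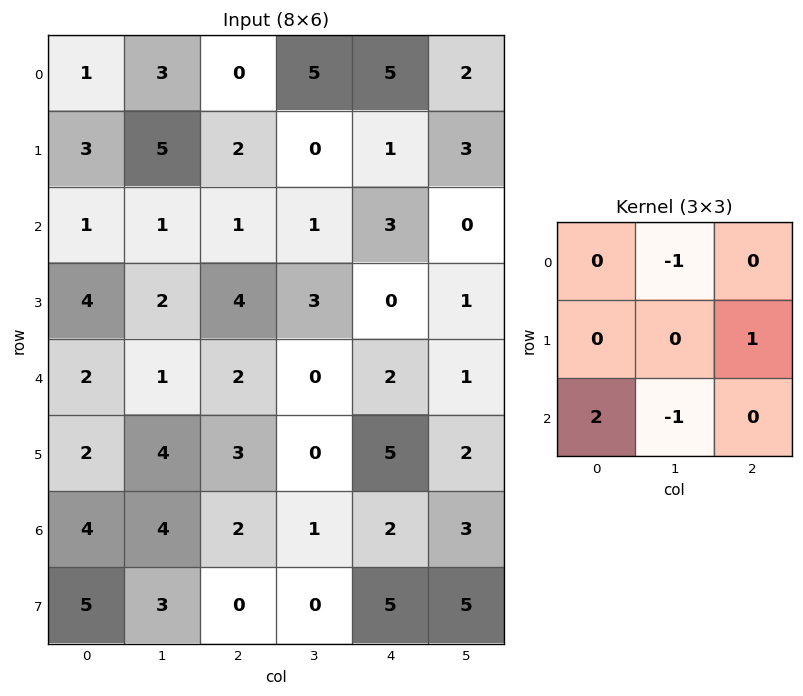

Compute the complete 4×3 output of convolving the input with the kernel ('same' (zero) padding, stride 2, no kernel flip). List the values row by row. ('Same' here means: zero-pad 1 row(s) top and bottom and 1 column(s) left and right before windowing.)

0 13 1
-6 -1 5
-5 1 -4
-3 4 -7

Output[0,0]: The receptive field on the zero-padded input at this output position is [0 0 0 / 0 1 3 / 0 3 5]. Elementwise product with the kernel and sum: 0·-1 + 3·1 + 0·2 + 3·-1.
Output[0,1]: The receptive field on the zero-padded input at this output position is [0 0 0 / 3 0 5 / 5 2 0]. Elementwise product with the kernel and sum: 0·-1 + 5·1 + 5·2 + 2·-1.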